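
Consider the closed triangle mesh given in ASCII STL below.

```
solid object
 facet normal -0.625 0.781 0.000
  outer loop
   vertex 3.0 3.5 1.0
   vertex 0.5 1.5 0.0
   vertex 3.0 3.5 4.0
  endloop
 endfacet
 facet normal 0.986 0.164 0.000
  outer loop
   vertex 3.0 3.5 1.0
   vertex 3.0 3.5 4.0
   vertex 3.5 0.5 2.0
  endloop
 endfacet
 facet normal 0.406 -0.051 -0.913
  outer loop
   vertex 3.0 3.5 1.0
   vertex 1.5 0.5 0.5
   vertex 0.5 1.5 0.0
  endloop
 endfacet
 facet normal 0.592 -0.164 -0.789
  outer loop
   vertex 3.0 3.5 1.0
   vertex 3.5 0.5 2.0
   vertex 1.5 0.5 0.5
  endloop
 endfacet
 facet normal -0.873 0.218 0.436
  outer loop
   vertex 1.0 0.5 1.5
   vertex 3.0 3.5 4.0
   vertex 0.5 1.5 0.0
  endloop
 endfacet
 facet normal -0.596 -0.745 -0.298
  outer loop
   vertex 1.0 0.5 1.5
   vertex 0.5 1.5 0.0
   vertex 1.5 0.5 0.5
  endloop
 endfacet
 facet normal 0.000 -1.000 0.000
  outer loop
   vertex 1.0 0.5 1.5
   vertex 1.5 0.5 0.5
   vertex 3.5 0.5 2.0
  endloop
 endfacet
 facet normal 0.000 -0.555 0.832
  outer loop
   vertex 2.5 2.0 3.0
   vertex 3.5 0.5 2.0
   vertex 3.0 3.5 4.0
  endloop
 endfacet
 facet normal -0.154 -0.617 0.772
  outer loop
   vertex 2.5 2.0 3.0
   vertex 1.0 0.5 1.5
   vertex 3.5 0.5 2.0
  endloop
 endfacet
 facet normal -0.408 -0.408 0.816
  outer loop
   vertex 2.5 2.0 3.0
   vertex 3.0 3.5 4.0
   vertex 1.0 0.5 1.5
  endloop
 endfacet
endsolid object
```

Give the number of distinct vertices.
7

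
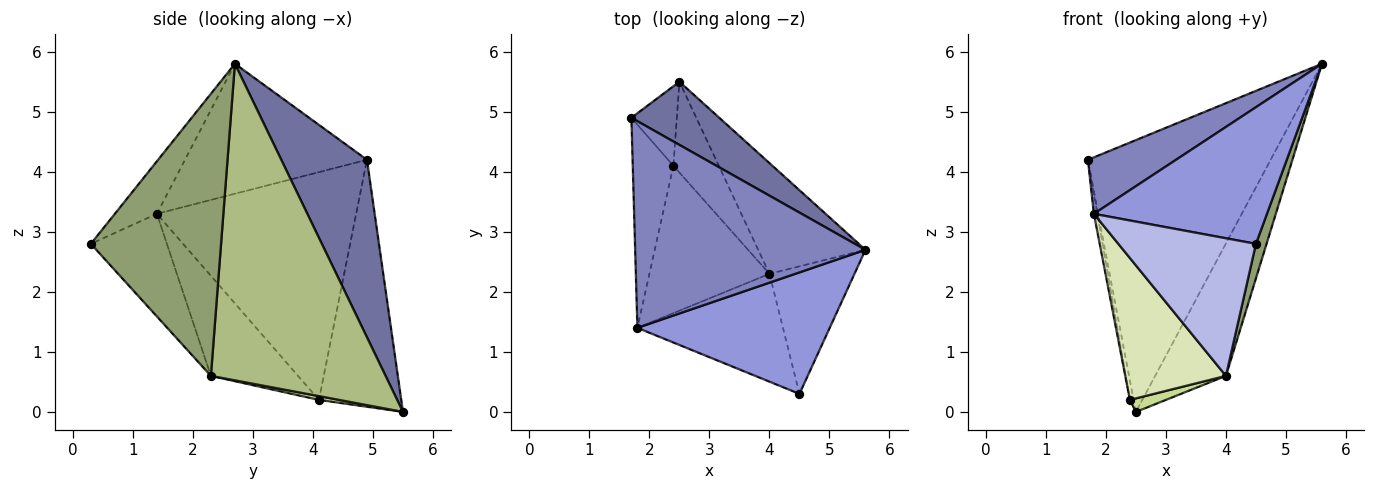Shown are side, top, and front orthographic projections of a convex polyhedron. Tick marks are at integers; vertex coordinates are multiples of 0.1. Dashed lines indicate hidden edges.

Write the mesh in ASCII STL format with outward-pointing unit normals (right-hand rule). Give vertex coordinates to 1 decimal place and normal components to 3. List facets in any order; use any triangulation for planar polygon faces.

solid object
 facet normal 0.415 0.886 0.206
  outer loop
   vertex 2.5 5.5 0.0
   vertex 1.7 4.9 4.2
   vertex 5.6 2.7 5.8
  endloop
 endfacet
 facet normal -0.478 -0.232 0.847
  outer loop
   vertex 1.8 1.4 3.3
   vertex 5.6 2.7 5.8
   vertex 1.7 4.9 4.2
  endloop
 endfacet
 facet normal -0.179 -0.735 0.654
  outer loop
   vertex 1.8 1.4 3.3
   vertex 4.5 0.3 2.8
   vertex 5.6 2.7 5.8
  endloop
 endfacet
 facet normal -0.399 -0.722 -0.566
  outer loop
   vertex 4.0 2.3 0.6
   vertex 4.5 0.3 2.8
   vertex 1.8 1.4 3.3
  endloop
 endfacet
 facet normal 0.955 -0.078 -0.288
  outer loop
   vertex 4.0 2.3 0.6
   vertex 5.6 2.7 5.8
   vertex 4.5 0.3 2.8
  endloop
 endfacet
 facet normal 0.884 0.358 -0.300
  outer loop
   vertex 4.0 2.3 0.6
   vertex 2.5 5.5 0.0
   vertex 5.6 2.7 5.8
  endloop
 endfacet
 facet normal 0.081 -0.147 -0.986
  outer loop
   vertex 2.4 4.1 0.2
   vertex 2.5 5.5 0.0
   vertex 4.0 2.3 0.6
  endloop
 endfacet
 facet normal -0.515 -0.595 -0.618
  outer loop
   vertex 2.4 4.1 0.2
   vertex 4.0 2.3 0.6
   vertex 1.8 1.4 3.3
  endloop
 endfacet
 facet normal -0.983 0.044 -0.181
  outer loop
   vertex 2.4 4.1 0.2
   vertex 1.7 4.9 4.2
   vertex 2.5 5.5 0.0
  endloop
 endfacet
 facet normal -0.984 0.017 -0.176
  outer loop
   vertex 2.4 4.1 0.2
   vertex 1.8 1.4 3.3
   vertex 1.7 4.9 4.2
  endloop
 endfacet
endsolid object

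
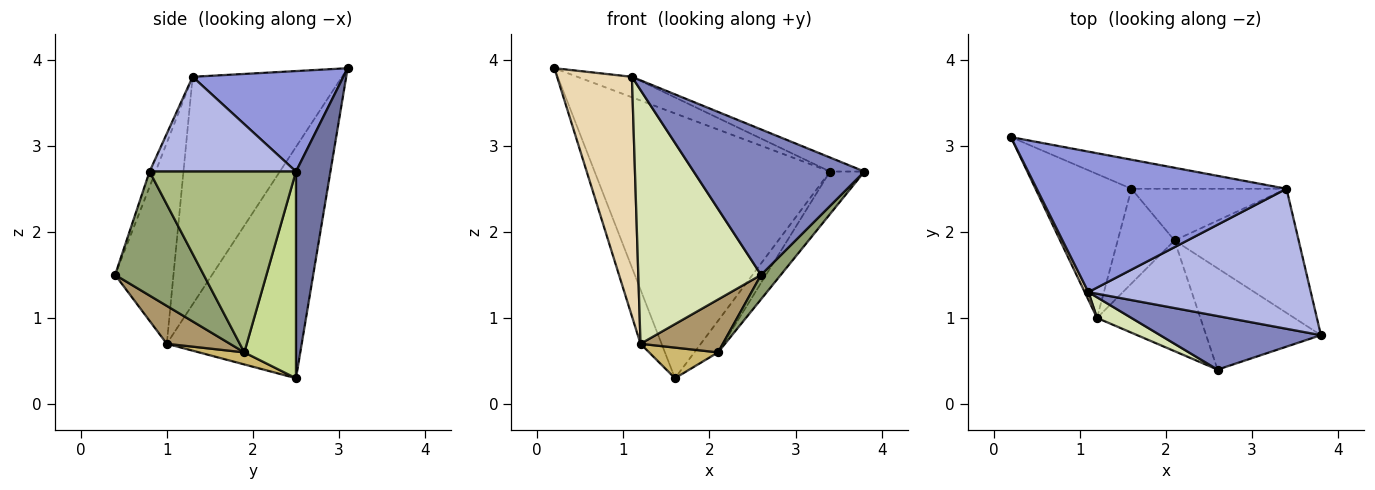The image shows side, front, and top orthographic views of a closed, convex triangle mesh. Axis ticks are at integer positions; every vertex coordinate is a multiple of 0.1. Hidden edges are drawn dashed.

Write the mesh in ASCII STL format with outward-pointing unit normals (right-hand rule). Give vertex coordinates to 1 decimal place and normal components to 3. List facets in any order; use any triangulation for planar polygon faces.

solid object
 facet normal 0.144 0.984 -0.108
  outer loop
   vertex 3.4 2.5 2.7
   vertex 1.6 2.5 0.3
   vertex 0.2 3.1 3.9
  endloop
 endfacet
 facet normal -0.033 -0.938 0.346
  outer loop
   vertex 1.1 1.3 3.8
   vertex 2.6 0.4 1.5
   vertex 3.8 0.8 2.7
  endloop
 endfacet
 facet normal 0.370 0.134 0.919
  outer loop
   vertex 1.1 1.3 3.8
   vertex 3.4 2.5 2.7
   vertex 0.2 3.1 3.9
  endloop
 endfacet
 facet normal 0.390 0.092 0.916
  outer loop
   vertex 1.1 1.3 3.8
   vertex 3.8 0.8 2.7
   vertex 3.4 2.5 2.7
  endloop
 endfacet
 facet normal 0.724 -0.161 -0.671
  outer loop
   vertex 2.1 1.9 0.6
   vertex 3.8 0.8 2.7
   vertex 2.6 0.4 1.5
  endloop
 endfacet
 facet normal 0.809 0.190 -0.555
  outer loop
   vertex 2.1 1.9 0.6
   vertex 3.4 2.5 2.7
   vertex 3.8 0.8 2.7
  endloop
 endfacet
 facet normal 0.751 0.344 -0.563
  outer loop
   vertex 2.1 1.9 0.6
   vertex 1.6 2.5 0.3
   vertex 3.4 2.5 2.7
  endloop
 endfacet
 facet normal -0.428 -0.901 0.073
  outer loop
   vertex 1.2 1.0 0.7
   vertex 2.6 0.4 1.5
   vertex 1.1 1.3 3.8
  endloop
 endfacet
 facet normal 0.314 -0.409 -0.857
  outer loop
   vertex 1.2 1.0 0.7
   vertex 2.1 1.9 0.6
   vertex 2.6 0.4 1.5
  endloop
 endfacet
 facet normal 0.198 -0.301 -0.933
  outer loop
   vertex 1.2 1.0 0.7
   vertex 1.6 2.5 0.3
   vertex 2.1 1.9 0.6
  endloop
 endfacet
 facet normal -0.914 0.143 -0.379
  outer loop
   vertex 1.2 1.0 0.7
   vertex 0.2 3.1 3.9
   vertex 1.6 2.5 0.3
  endloop
 endfacet
 facet normal -0.894 -0.448 0.014
  outer loop
   vertex 1.2 1.0 0.7
   vertex 1.1 1.3 3.8
   vertex 0.2 3.1 3.9
  endloop
 endfacet
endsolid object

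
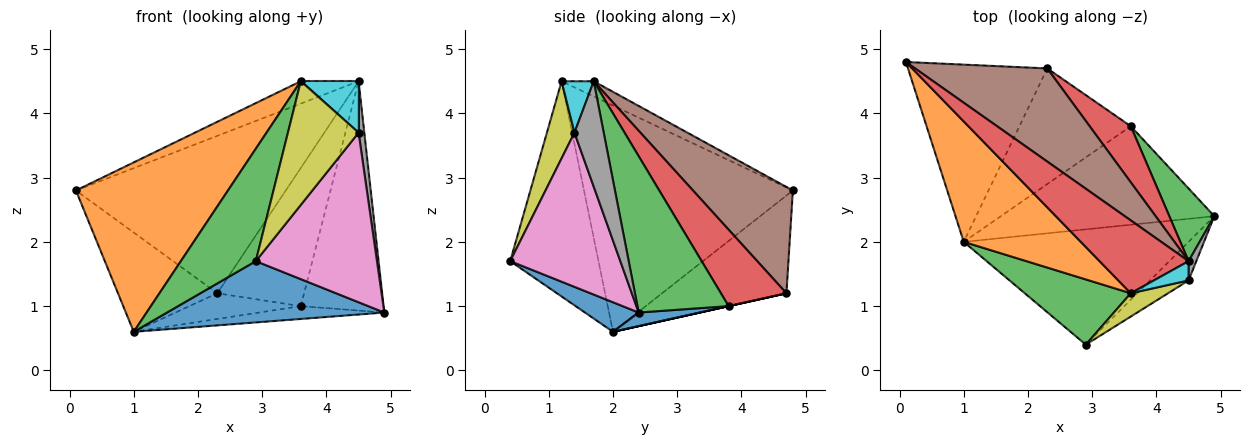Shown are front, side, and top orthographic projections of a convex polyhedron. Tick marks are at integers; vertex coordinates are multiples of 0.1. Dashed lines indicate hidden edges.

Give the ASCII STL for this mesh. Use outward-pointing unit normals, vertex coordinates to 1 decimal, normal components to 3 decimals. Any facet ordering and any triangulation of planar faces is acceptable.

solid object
 facet normal 0.115 -0.466 -0.877
  outer loop
   vertex 1.0 2.0 0.6
   vertex 4.9 2.4 0.9
   vertex 2.9 0.4 1.7
  endloop
 endfacet
 facet normal -0.746 -0.543 0.386
  outer loop
   vertex 1.0 2.0 0.6
   vertex 3.6 1.2 4.5
   vertex 0.1 4.8 2.8
  endloop
 endfacet
 facet normal -0.714 -0.606 0.352
  outer loop
   vertex 1.0 2.0 0.6
   vertex 2.9 0.4 1.7
   vertex 3.6 1.2 4.5
  endloop
 endfacet
 facet normal -0.161 0.289 0.944
  outer loop
   vertex 4.5 1.7 4.5
   vertex 0.1 4.8 2.8
   vertex 3.6 1.2 4.5
  endloop
 endfacet
 facet normal -0.522 0.417 -0.744
  outer loop
   vertex 2.3 4.7 1.2
   vertex 1.0 2.0 0.6
   vertex 0.1 4.8 2.8
  endloop
 endfacet
 facet normal 0.379 0.796 0.471
  outer loop
   vertex 2.3 4.7 1.2
   vertex 0.1 4.8 2.8
   vertex 4.5 1.7 4.5
  endloop
 endfacet
 facet normal 0.663 -0.730 -0.166
  outer loop
   vertex 4.5 1.4 3.7
   vertex 2.9 0.4 1.7
   vertex 4.9 2.4 0.9
  endloop
 endfacet
 facet normal 0.979 -0.191 0.072
  outer loop
   vertex 4.5 1.4 3.7
   vertex 4.9 2.4 0.9
   vertex 4.5 1.7 4.5
  endloop
 endfacet
 facet normal 0.358 -0.918 0.173
  outer loop
   vertex 4.5 1.4 3.7
   vertex 3.6 1.2 4.5
   vertex 2.9 0.4 1.7
  endloop
 endfacet
 facet normal 0.461 -0.831 0.311
  outer loop
   vertex 4.5 1.4 3.7
   vertex 4.5 1.7 4.5
   vertex 3.6 1.2 4.5
  endloop
 endfacet
 facet normal 0.063 0.129 -0.990
  outer loop
   vertex 3.6 3.8 1.0
   vertex 4.9 2.4 0.9
   vertex 1.0 2.0 0.6
  endloop
 endfacet
 facet normal 0.000 0.217 -0.976
  outer loop
   vertex 3.6 3.8 1.0
   vertex 1.0 2.0 0.6
   vertex 2.3 4.7 1.2
  endloop
 endfacet
 facet normal 0.724 0.657 0.208
  outer loop
   vertex 3.6 3.8 1.0
   vertex 4.5 1.7 4.5
   vertex 4.9 2.4 0.9
  endloop
 endfacet
 facet normal 0.573 0.759 0.308
  outer loop
   vertex 3.6 3.8 1.0
   vertex 2.3 4.7 1.2
   vertex 4.5 1.7 4.5
  endloop
 endfacet
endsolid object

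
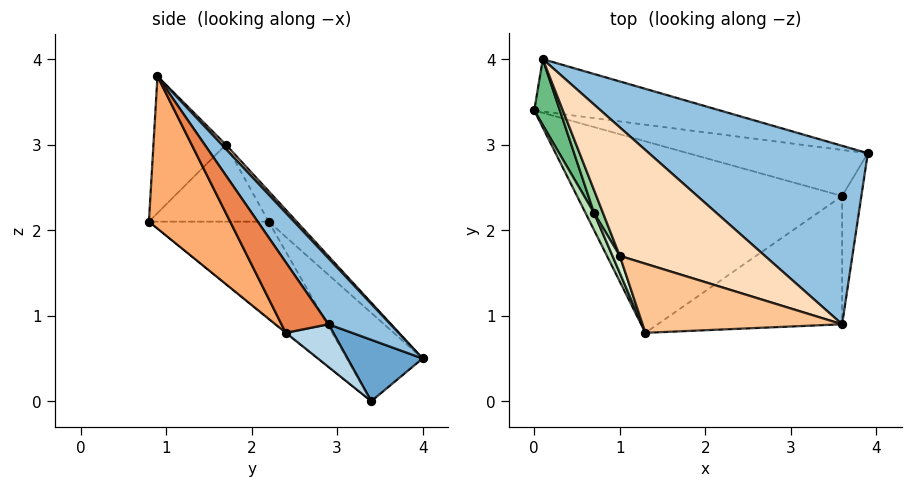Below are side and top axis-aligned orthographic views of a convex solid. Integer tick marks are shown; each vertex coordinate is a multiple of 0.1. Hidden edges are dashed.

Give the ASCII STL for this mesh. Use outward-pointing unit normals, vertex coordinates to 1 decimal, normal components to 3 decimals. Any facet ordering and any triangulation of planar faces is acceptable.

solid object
 facet normal 0.252 0.594 -0.764
  outer loop
   vertex 0.1 4.0 0.5
   vertex 3.9 2.9 0.9
   vertex 0.0 3.4 0.0
  endloop
 endfacet
 facet normal 0.172 0.803 0.571
  outer loop
   vertex 0.1 4.0 0.5
   vertex 3.6 0.9 3.8
   vertex 3.9 2.9 0.9
  endloop
 endfacet
 facet normal 0.231 0.056 -0.971
  outer loop
   vertex 3.6 2.4 0.8
   vertex 0.0 3.4 0.0
   vertex 3.9 2.9 0.9
  endloop
 endfacet
 facet normal -0.002 -0.629 -0.777
  outer loop
   vertex 3.6 2.4 0.8
   vertex 1.3 0.8 2.1
   vertex 0.0 3.4 0.0
  endloop
 endfacet
 facet normal 0.854 -0.466 -0.233
  outer loop
   vertex 3.6 2.4 0.8
   vertex 3.9 2.9 0.9
   vertex 3.6 0.9 3.8
  endloop
 endfacet
 facet normal 0.347 -0.839 -0.420
  outer loop
   vertex 3.6 2.4 0.8
   vertex 3.6 0.9 3.8
   vertex 1.3 0.8 2.1
  endloop
 endfacet
 facet normal -0.397 -0.712 0.579
  outer loop
   vertex 1.0 1.7 3.0
   vertex 1.3 0.8 2.1
   vertex 3.6 0.9 3.8
  endloop
 endfacet
 facet normal 0.020 0.739 0.673
  outer loop
   vertex 1.0 1.7 3.0
   vertex 3.6 0.9 3.8
   vertex 0.1 4.0 0.5
  endloop
 endfacet
 facet normal -0.958 -0.072 0.278
  outer loop
   vertex 0.7 2.2 2.1
   vertex 0.1 4.0 0.5
   vertex 0.0 3.4 0.0
  endloop
 endfacet
 facet normal -0.957 -0.070 0.280
  outer loop
   vertex 0.7 2.2 2.1
   vertex 1.0 1.7 3.0
   vertex 0.1 4.0 0.5
  endloop
 endfacet
 facet normal -0.916 -0.393 0.081
  outer loop
   vertex 0.7 2.2 2.1
   vertex 0.0 3.4 0.0
   vertex 1.3 0.8 2.1
  endloop
 endfacet
 facet normal -0.916 -0.392 0.087
  outer loop
   vertex 0.7 2.2 2.1
   vertex 1.3 0.8 2.1
   vertex 1.0 1.7 3.0
  endloop
 endfacet
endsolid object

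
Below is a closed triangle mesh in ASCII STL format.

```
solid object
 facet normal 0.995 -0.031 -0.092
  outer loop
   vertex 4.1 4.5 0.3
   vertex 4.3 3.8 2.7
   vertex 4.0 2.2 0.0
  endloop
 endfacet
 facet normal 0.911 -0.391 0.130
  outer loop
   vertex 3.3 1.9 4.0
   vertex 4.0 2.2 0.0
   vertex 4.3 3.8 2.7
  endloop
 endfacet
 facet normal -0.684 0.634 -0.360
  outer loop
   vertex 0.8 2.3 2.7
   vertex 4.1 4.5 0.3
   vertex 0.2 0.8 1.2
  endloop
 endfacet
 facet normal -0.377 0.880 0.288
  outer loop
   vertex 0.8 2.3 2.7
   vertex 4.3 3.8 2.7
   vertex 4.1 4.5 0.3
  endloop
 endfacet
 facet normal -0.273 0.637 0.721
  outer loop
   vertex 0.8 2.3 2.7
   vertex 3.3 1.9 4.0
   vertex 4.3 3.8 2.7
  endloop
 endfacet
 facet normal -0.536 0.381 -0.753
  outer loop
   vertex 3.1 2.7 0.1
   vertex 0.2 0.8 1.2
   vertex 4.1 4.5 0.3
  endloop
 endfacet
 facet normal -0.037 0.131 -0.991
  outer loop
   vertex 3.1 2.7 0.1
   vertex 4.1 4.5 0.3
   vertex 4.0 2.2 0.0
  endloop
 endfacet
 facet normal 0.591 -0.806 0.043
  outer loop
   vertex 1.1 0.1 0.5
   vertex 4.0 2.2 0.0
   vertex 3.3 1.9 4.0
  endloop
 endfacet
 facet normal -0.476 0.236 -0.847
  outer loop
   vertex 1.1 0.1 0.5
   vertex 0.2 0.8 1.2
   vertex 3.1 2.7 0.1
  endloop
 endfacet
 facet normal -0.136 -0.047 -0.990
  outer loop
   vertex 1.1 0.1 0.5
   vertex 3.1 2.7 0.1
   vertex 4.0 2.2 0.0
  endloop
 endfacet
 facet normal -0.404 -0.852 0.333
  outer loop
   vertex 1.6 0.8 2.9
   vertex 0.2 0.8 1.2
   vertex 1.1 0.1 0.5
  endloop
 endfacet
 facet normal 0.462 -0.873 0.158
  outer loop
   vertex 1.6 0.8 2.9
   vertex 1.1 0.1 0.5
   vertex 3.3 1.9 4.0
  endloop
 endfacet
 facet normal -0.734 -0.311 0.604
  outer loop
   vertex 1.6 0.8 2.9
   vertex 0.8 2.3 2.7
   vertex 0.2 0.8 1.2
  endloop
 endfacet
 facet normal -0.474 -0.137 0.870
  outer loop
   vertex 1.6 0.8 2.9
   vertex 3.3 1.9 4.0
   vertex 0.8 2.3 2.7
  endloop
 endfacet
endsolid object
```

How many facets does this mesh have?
14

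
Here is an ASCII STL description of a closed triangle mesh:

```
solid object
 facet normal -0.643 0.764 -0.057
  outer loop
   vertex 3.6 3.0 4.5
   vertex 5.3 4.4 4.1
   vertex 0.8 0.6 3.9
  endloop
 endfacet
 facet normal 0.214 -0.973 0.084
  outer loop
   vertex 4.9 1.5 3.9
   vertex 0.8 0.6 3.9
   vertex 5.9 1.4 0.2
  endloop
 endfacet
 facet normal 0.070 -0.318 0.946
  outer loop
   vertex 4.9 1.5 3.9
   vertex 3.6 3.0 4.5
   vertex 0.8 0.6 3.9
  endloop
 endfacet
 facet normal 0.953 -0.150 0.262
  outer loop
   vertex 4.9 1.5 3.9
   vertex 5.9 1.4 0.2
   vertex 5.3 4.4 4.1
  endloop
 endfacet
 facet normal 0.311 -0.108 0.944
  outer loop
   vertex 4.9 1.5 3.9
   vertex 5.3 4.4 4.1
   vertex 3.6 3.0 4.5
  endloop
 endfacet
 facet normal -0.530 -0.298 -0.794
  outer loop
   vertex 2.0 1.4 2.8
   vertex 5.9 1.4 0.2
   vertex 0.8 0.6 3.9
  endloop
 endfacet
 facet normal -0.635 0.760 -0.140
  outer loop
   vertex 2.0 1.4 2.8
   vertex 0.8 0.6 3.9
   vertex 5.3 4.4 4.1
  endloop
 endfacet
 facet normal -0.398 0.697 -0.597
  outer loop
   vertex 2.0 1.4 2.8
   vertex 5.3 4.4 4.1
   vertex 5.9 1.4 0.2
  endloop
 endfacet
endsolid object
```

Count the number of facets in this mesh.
8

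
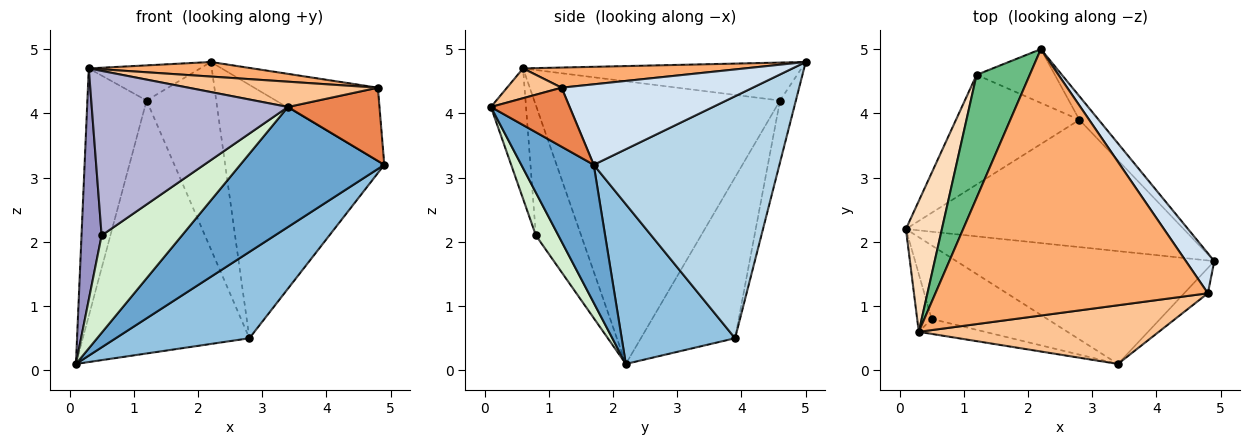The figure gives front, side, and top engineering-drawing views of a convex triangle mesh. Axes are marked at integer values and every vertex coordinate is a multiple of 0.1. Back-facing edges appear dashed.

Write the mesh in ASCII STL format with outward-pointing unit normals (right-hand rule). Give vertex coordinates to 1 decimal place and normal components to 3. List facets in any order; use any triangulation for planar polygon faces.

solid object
 facet normal 0.344 -0.684 -0.643
  outer loop
   vertex 3.4 0.1 4.1
   vertex 0.1 2.2 0.1
   vertex 4.9 1.7 3.2
  endloop
 endfacet
 facet normal 0.430 -0.507 -0.747
  outer loop
   vertex 2.8 3.9 0.5
   vertex 4.9 1.7 3.2
   vertex 0.1 2.2 0.1
  endloop
 endfacet
 facet normal 0.758 0.649 -0.060
  outer loop
   vertex 2.8 3.9 0.5
   vertex 2.2 5.0 4.8
   vertex 4.9 1.7 3.2
  endloop
 endfacet
 facet normal 0.805 0.521 0.284
  outer loop
   vertex 4.8 1.2 4.4
   vertex 4.9 1.7 3.2
   vertex 2.2 5.0 4.8
  endloop
 endfacet
 facet normal 0.631 -0.734 -0.253
  outer loop
   vertex 4.8 1.2 4.4
   vertex 3.4 0.1 4.1
   vertex 4.9 1.7 3.2
  endloop
 endfacet
 facet normal 0.074 -0.054 0.996
  outer loop
   vertex 4.8 1.2 4.4
   vertex 2.2 5.0 4.8
   vertex 0.3 0.6 4.7
  endloop
 endfacet
 facet normal 0.113 -0.393 0.913
  outer loop
   vertex 4.8 1.2 4.4
   vertex 0.3 0.6 4.7
   vertex 3.4 0.1 4.1
  endloop
 endfacet
 facet normal -0.965 0.232 0.123
  outer loop
   vertex 1.2 4.6 4.2
   vertex 0.1 2.2 0.1
   vertex 0.3 0.6 4.7
  endloop
 endfacet
 facet normal -0.566 0.226 0.793
  outer loop
   vertex 1.2 4.6 4.2
   vertex 0.3 0.6 4.7
   vertex 2.2 5.0 4.8
  endloop
 endfacet
 facet normal -0.460 0.814 -0.353
  outer loop
   vertex 1.2 4.6 4.2
   vertex 2.8 3.9 0.5
   vertex 0.1 2.2 0.1
  endloop
 endfacet
 facet normal -0.214 0.939 -0.270
  outer loop
   vertex 1.2 4.6 4.2
   vertex 2.2 5.0 4.8
   vertex 2.8 3.9 0.5
  endloop
 endfacet
 facet normal 0.218 -0.779 -0.589
  outer loop
   vertex 0.5 0.8 2.1
   vertex 0.1 2.2 0.1
   vertex 3.4 0.1 4.1
  endloop
 endfacet
 facet normal -0.909 -0.404 -0.101
  outer loop
   vertex 0.5 0.8 2.1
   vertex 0.3 0.6 4.7
   vertex 0.1 2.2 0.1
  endloop
 endfacet
 facet normal -0.175 -0.980 -0.089
  outer loop
   vertex 0.5 0.8 2.1
   vertex 3.4 0.1 4.1
   vertex 0.3 0.6 4.7
  endloop
 endfacet
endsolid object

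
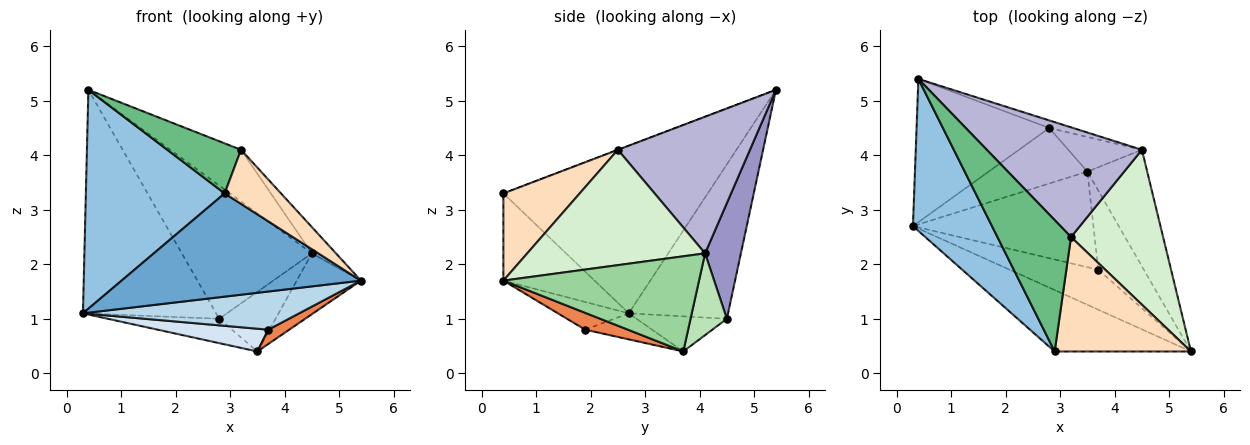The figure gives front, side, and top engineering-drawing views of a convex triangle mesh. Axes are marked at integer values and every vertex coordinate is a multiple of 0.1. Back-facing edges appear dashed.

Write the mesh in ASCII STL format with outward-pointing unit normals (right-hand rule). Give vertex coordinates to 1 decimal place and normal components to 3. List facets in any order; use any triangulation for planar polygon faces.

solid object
 facet normal -0.311 -0.817 -0.486
  outer loop
   vertex 2.9 0.4 3.3
   vertex 0.3 2.7 1.1
   vertex 5.4 0.4 1.7
  endloop
 endfacet
 facet normal -0.771 -0.523 0.364
  outer loop
   vertex 2.9 0.4 3.3
   vertex 0.4 5.4 5.2
   vertex 0.3 2.7 1.1
  endloop
 endfacet
 facet normal -0.221 -0.673 -0.706
  outer loop
   vertex 3.7 1.9 0.8
   vertex 5.4 0.4 1.7
   vertex 0.3 2.7 1.1
  endloop
 endfacet
 facet normal -0.139 -0.230 -0.963
  outer loop
   vertex 3.7 1.9 0.8
   vertex 0.3 2.7 1.1
   vertex 3.5 3.7 0.4
  endloop
 endfacet
 facet normal 0.342 -0.168 -0.925
  outer loop
   vertex 3.7 1.9 0.8
   vertex 3.5 3.7 0.4
   vertex 5.4 0.4 1.7
  endloop
 endfacet
 facet normal -0.532 0.713 -0.457
  outer loop
   vertex 2.8 4.5 1.0
   vertex 0.3 2.7 1.1
   vertex 0.4 5.4 5.2
  endloop
 endfacet
 facet normal -0.310 0.382 -0.871
  outer loop
   vertex 2.8 4.5 1.0
   vertex 3.5 3.7 0.4
   vertex 0.3 2.7 1.1
  endloop
 endfacet
 facet normal 0.501 -0.370 0.783
  outer loop
   vertex 3.2 2.5 4.1
   vertex 2.9 0.4 3.3
   vertex 5.4 0.4 1.7
  endloop
 endfacet
 facet normal -0.001 -0.356 0.935
  outer loop
   vertex 3.2 2.5 4.1
   vertex 0.4 5.4 5.2
   vertex 2.9 0.4 3.3
  endloop
 endfacet
 facet normal 0.816 0.268 -0.513
  outer loop
   vertex 4.5 4.1 2.2
   vertex 5.4 0.4 1.7
   vertex 3.5 3.7 0.4
  endloop
 endfacet
 facet normal 0.487 0.755 -0.439
  outer loop
   vertex 4.5 4.1 2.2
   vertex 3.5 3.7 0.4
   vertex 2.8 4.5 1.0
  endloop
 endfacet
 facet normal 0.777 0.105 0.620
  outer loop
   vertex 4.5 4.1 2.2
   vertex 3.2 2.5 4.1
   vertex 5.4 0.4 1.7
  endloop
 endfacet
 facet normal 0.265 0.963 -0.055
  outer loop
   vertex 4.5 4.1 2.2
   vertex 2.8 4.5 1.0
   vertex 0.4 5.4 5.2
  endloop
 endfacet
 facet normal 0.623 0.334 0.707
  outer loop
   vertex 4.5 4.1 2.2
   vertex 0.4 5.4 5.2
   vertex 3.2 2.5 4.1
  endloop
 endfacet
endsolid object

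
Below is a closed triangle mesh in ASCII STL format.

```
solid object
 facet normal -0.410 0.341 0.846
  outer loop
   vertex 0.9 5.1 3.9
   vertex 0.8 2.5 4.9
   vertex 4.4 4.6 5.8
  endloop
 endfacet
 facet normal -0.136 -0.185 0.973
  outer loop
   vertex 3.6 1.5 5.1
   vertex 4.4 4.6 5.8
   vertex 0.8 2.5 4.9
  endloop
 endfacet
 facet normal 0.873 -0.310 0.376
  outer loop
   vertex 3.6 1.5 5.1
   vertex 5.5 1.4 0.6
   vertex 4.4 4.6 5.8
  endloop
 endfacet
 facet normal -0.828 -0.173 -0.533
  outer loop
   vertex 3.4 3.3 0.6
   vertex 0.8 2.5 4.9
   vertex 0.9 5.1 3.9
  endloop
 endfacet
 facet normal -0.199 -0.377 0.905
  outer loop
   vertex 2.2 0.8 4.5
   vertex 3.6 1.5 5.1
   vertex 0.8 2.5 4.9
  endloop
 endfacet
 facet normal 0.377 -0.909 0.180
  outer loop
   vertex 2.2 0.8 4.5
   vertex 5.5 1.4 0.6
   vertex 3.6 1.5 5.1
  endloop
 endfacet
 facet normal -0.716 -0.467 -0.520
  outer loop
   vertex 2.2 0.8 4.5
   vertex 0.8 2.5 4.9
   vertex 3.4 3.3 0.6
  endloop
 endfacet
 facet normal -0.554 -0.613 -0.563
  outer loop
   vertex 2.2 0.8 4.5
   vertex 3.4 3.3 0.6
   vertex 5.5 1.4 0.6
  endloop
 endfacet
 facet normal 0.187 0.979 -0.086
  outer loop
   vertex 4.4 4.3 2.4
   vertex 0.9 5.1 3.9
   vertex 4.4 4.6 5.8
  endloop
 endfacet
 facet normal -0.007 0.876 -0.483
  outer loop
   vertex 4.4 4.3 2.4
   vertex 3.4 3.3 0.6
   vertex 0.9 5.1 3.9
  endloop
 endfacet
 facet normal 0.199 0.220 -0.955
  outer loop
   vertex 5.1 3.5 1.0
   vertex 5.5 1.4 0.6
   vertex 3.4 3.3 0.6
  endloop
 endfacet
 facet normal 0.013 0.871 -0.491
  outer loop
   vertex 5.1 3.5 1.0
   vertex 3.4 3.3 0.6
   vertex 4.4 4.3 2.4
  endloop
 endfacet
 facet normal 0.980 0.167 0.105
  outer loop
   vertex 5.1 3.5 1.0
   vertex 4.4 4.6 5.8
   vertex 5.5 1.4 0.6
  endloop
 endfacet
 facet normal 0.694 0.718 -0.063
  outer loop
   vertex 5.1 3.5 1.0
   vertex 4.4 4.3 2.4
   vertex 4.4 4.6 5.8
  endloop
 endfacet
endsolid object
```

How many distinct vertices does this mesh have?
9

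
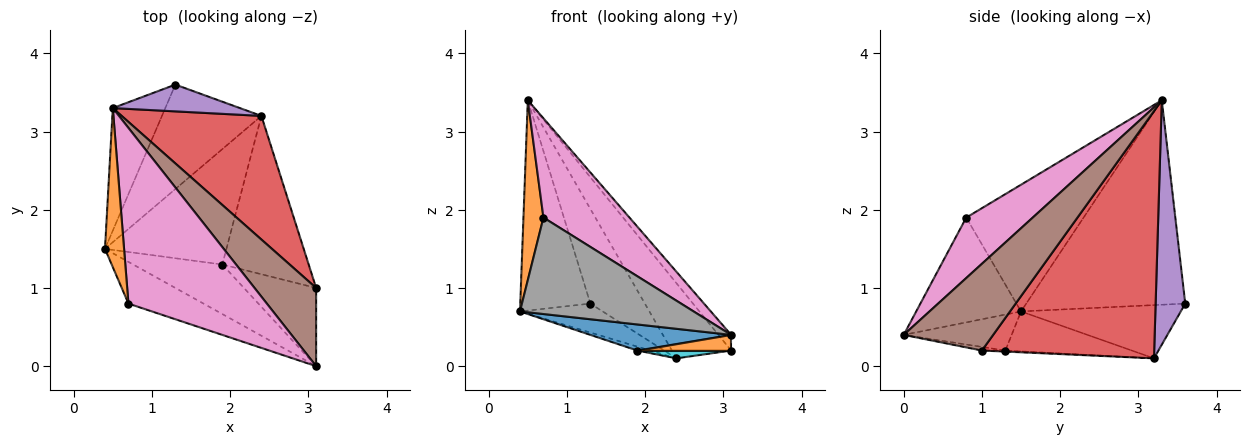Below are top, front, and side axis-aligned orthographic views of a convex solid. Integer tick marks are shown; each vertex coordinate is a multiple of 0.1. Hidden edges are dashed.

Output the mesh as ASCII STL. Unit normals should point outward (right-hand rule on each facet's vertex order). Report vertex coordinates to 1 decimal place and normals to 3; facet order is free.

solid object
 facet normal -0.891 0.393 -0.229
  outer loop
   vertex 0.5 3.3 3.4
   vertex 1.3 3.6 0.8
   vertex 0.4 1.5 0.7
  endloop
 endfacet
 facet normal -0.975 -0.166 0.147
  outer loop
   vertex 0.7 0.8 1.9
   vertex 0.5 3.3 3.4
   vertex 0.4 1.5 0.7
  endloop
 endfacet
 facet normal -0.459 0.237 -0.856
  outer loop
   vertex 2.4 3.2 0.1
   vertex 0.4 1.5 0.7
   vertex 1.3 3.6 0.8
  endloop
 endfacet
 facet normal 0.834 0.287 0.471
  outer loop
   vertex 2.4 3.2 0.1
   vertex 0.5 3.3 3.4
   vertex 3.1 1.0 0.2
  endloop
 endfacet
 facet normal 0.463 0.853 0.241
  outer loop
   vertex 2.4 3.2 0.1
   vertex 1.3 3.6 0.8
   vertex 0.5 3.3 3.4
  endloop
 endfacet
 facet normal 0.810 0.115 0.575
  outer loop
   vertex 3.1 0.0 0.4
   vertex 3.1 1.0 0.2
   vertex 0.5 3.3 3.4
  endloop
 endfacet
 facet normal 0.355 -0.460 0.814
  outer loop
   vertex 3.1 0.0 0.4
   vertex 0.5 3.3 3.4
   vertex 0.7 0.8 1.9
  endloop
 endfacet
 facet normal -0.485 -0.803 -0.347
  outer loop
   vertex 3.1 0.0 0.4
   vertex 0.7 0.8 1.9
   vertex 0.4 1.5 0.7
  endloop
 endfacet
 facet normal -0.312 0.032 -0.949
  outer loop
   vertex 1.9 1.3 0.2
   vertex 0.4 1.5 0.7
   vertex 2.4 3.2 0.1
  endloop
 endfacet
 facet normal -0.012 -0.049 -0.999
  outer loop
   vertex 1.9 1.3 0.2
   vertex 2.4 3.2 0.1
   vertex 3.1 1.0 0.2
  endloop
 endfacet
 facet normal -0.336 -0.439 -0.833
  outer loop
   vertex 1.9 1.3 0.2
   vertex 3.1 0.0 0.4
   vertex 0.4 1.5 0.7
  endloop
 endfacet
 facet normal -0.049 -0.196 -0.979
  outer loop
   vertex 1.9 1.3 0.2
   vertex 3.1 1.0 0.2
   vertex 3.1 0.0 0.4
  endloop
 endfacet
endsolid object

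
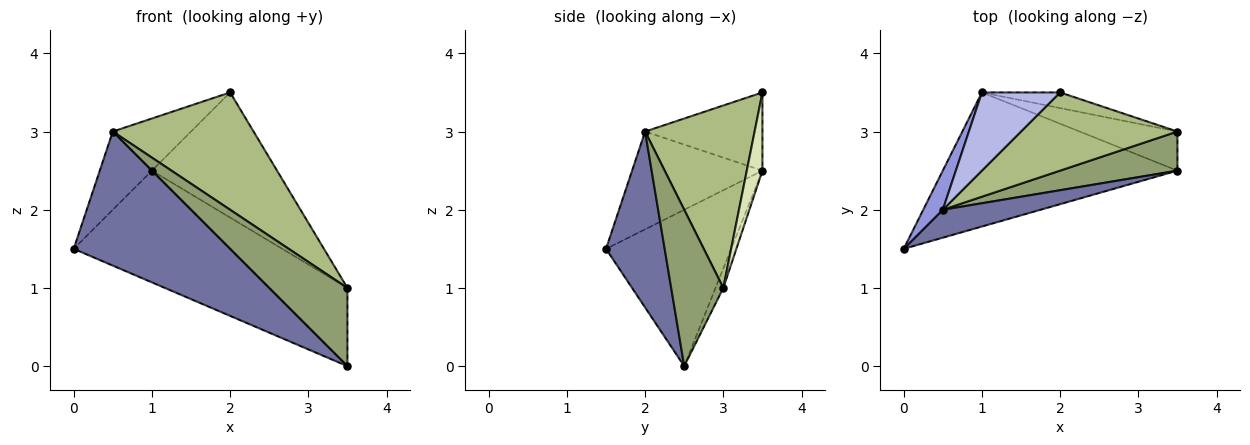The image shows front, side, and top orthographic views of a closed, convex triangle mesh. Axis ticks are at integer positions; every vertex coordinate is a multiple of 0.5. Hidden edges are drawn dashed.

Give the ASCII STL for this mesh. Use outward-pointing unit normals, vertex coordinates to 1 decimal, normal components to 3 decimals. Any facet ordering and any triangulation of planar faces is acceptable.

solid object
 facet normal 0.345 -0.919 0.191
  outer loop
   vertex 0.5 2.0 3.0
   vertex 0.0 1.5 1.5
   vertex 3.5 2.5 0.0
  endloop
 endfacet
 facet normal -0.456 0.570 -0.684
  outer loop
   vertex 1.0 3.5 2.5
   vertex 3.5 2.5 0.0
   vertex 0.0 1.5 1.5
  endloop
 endfacet
 facet normal -0.913 0.365 0.183
  outer loop
   vertex 1.0 3.5 2.5
   vertex 0.0 1.5 1.5
   vertex 0.5 2.0 3.0
  endloop
 endfacet
 facet normal -0.640 0.426 0.640
  outer loop
   vertex 1.0 3.5 2.5
   vertex 0.5 2.0 3.0
   vertex 2.0 3.5 3.5
  endloop
 endfacet
 facet normal 0.512 -0.768 0.384
  outer loop
   vertex 3.5 3.0 1.0
   vertex 0.5 2.0 3.0
   vertex 3.5 2.5 0.0
  endloop
 endfacet
 facet normal 0.543 -0.699 0.466
  outer loop
   vertex 3.5 3.0 1.0
   vertex 2.0 3.5 3.5
   vertex 0.5 2.0 3.0
  endloop
 endfacet
 facet normal -0.089 0.891 -0.445
  outer loop
   vertex 3.5 3.0 1.0
   vertex 3.5 2.5 0.0
   vertex 1.0 3.5 2.5
  endloop
 endfacet
 facet normal 0.123 0.985 -0.123
  outer loop
   vertex 3.5 3.0 1.0
   vertex 1.0 3.5 2.5
   vertex 2.0 3.5 3.5
  endloop
 endfacet
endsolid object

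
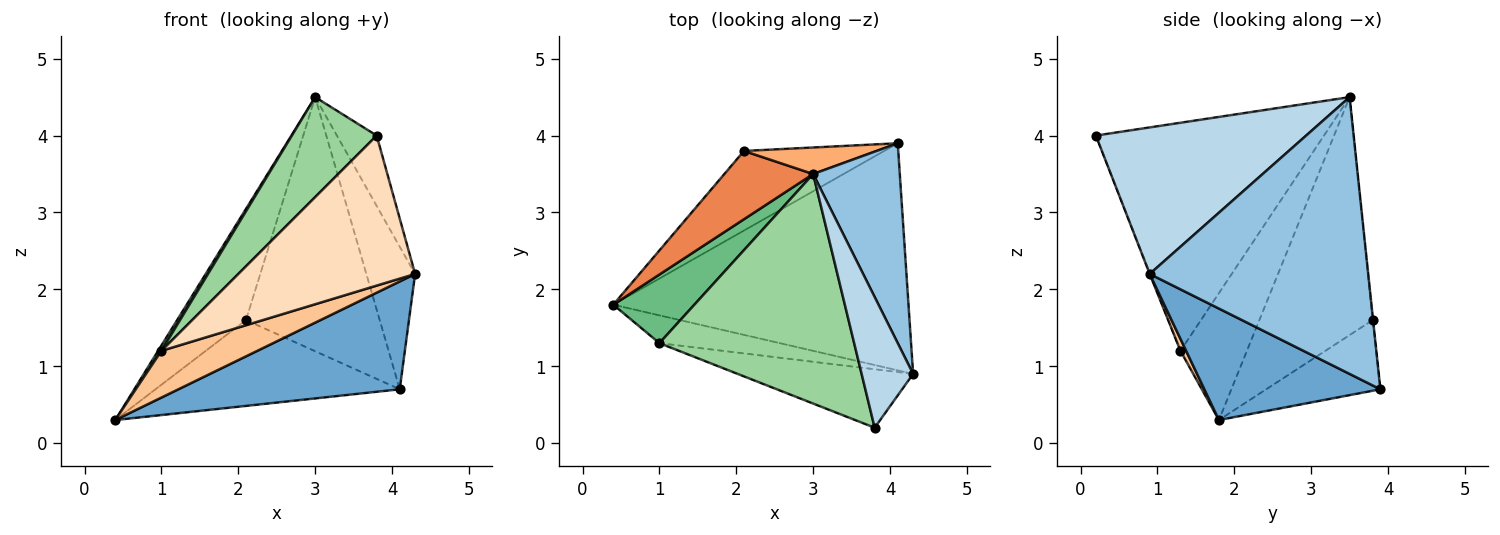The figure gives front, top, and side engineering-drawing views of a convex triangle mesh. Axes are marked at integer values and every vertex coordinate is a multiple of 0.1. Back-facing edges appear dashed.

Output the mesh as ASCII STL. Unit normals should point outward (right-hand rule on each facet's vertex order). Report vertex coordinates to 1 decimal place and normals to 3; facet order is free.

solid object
 facet normal 0.323 -0.406 -0.855
  outer loop
   vertex 4.1 3.9 0.7
   vertex 4.3 0.9 2.2
   vertex 0.4 1.8 0.3
  endloop
 endfacet
 facet normal 0.933 0.208 0.292
  outer loop
   vertex 3.0 3.5 4.5
   vertex 4.3 0.9 2.2
   vertex 4.1 3.9 0.7
  endloop
 endfacet
 facet normal 0.929 0.176 0.326
  outer loop
   vertex 3.8 0.2 4.0
   vertex 4.3 0.9 2.2
   vertex 3.0 3.5 4.5
  endloop
 endfacet
 facet normal -0.324 0.694 -0.643
  outer loop
   vertex 2.1 3.8 1.6
   vertex 4.1 3.9 0.7
   vertex 0.4 1.8 0.3
  endloop
 endfacet
 facet normal -0.814 0.495 0.304
  outer loop
   vertex 2.1 3.8 1.6
   vertex 0.4 1.8 0.3
   vertex 3.0 3.5 4.5
  endloop
 endfacet
 facet normal -0.003 0.995 0.104
  outer loop
   vertex 2.1 3.8 1.6
   vertex 3.0 3.5 4.5
   vertex 4.1 3.9 0.7
  endloop
 endfacet
 facet normal 0.051 -0.858 -0.511
  outer loop
   vertex 1.0 1.3 1.2
   vertex 0.4 1.8 0.3
   vertex 4.3 0.9 2.2
  endloop
 endfacet
 facet normal -0.003 -0.932 -0.363
  outer loop
   vertex 1.0 1.3 1.2
   vertex 4.3 0.9 2.2
   vertex 3.8 0.2 4.0
  endloop
 endfacet
 facet normal -0.842 -0.042 0.538
  outer loop
   vertex 1.0 1.3 1.2
   vertex 3.0 3.5 4.5
   vertex 0.4 1.8 0.3
  endloop
 endfacet
 facet normal -0.732 -0.272 0.625
  outer loop
   vertex 1.0 1.3 1.2
   vertex 3.8 0.2 4.0
   vertex 3.0 3.5 4.5
  endloop
 endfacet
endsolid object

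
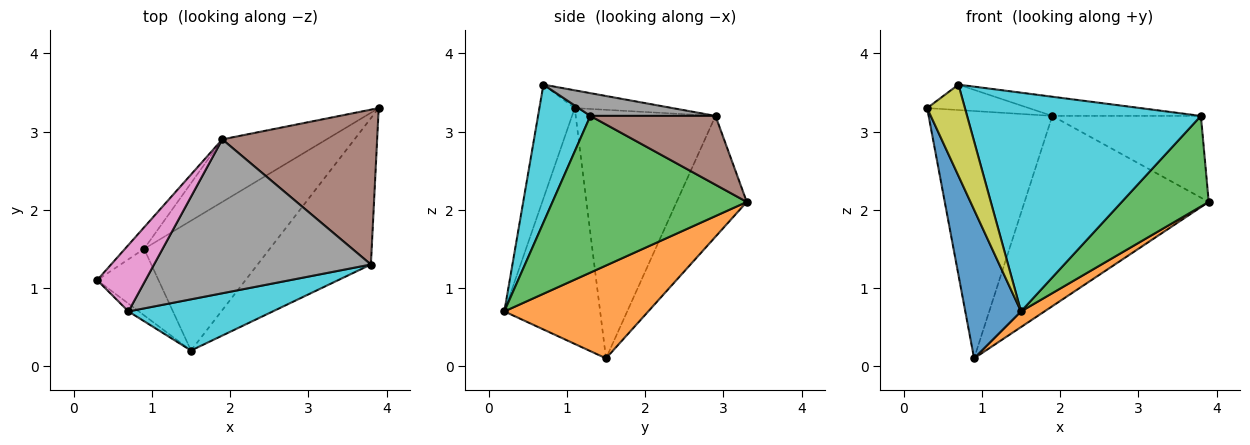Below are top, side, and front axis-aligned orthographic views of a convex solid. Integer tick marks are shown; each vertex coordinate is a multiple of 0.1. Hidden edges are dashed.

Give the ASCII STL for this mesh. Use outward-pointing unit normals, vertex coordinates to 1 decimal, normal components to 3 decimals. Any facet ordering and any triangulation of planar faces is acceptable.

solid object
 facet normal -0.843 -0.491 -0.219
  outer loop
   vertex 0.9 1.5 0.1
   vertex 1.5 0.2 0.7
   vertex 0.3 1.1 3.3
  endloop
 endfacet
 facet normal 0.592 -0.096 -0.800
  outer loop
   vertex 0.9 1.5 0.1
   vertex 3.9 3.3 2.1
   vertex 1.5 0.2 0.7
  endloop
 endfacet
 facet normal 0.762 -0.341 -0.551
  outer loop
   vertex 3.8 1.3 3.2
   vertex 1.5 0.2 0.7
   vertex 3.9 3.3 2.1
  endloop
 endfacet
 facet normal -0.748 0.661 -0.058
  outer loop
   vertex 1.9 2.9 3.2
   vertex 0.9 1.5 0.1
   vertex 0.3 1.1 3.3
  endloop
 endfacet
 facet normal -0.340 0.893 -0.294
  outer loop
   vertex 1.9 2.9 3.2
   vertex 3.9 3.3 2.1
   vertex 0.9 1.5 0.1
  endloop
 endfacet
 facet normal 0.366 0.434 0.823
  outer loop
   vertex 1.9 2.9 3.2
   vertex 3.8 1.3 3.2
   vertex 3.9 3.3 2.1
  endloop
 endfacet
 facet normal -0.325 0.338 0.883
  outer loop
   vertex 0.7 0.7 3.6
   vertex 1.9 2.9 3.2
   vertex 0.3 1.1 3.3
  endloop
 endfacet
 facet normal 0.104 0.123 0.987
  outer loop
   vertex 0.7 0.7 3.6
   vertex 3.8 1.3 3.2
   vertex 1.9 2.9 3.2
  endloop
 endfacet
 facet normal -0.682 -0.729 -0.062
  outer loop
   vertex 0.7 0.7 3.6
   vertex 0.3 1.1 3.3
   vertex 1.5 0.2 0.7
  endloop
 endfacet
 facet normal 0.213 -0.951 0.223
  outer loop
   vertex 0.7 0.7 3.6
   vertex 1.5 0.2 0.7
   vertex 3.8 1.3 3.2
  endloop
 endfacet
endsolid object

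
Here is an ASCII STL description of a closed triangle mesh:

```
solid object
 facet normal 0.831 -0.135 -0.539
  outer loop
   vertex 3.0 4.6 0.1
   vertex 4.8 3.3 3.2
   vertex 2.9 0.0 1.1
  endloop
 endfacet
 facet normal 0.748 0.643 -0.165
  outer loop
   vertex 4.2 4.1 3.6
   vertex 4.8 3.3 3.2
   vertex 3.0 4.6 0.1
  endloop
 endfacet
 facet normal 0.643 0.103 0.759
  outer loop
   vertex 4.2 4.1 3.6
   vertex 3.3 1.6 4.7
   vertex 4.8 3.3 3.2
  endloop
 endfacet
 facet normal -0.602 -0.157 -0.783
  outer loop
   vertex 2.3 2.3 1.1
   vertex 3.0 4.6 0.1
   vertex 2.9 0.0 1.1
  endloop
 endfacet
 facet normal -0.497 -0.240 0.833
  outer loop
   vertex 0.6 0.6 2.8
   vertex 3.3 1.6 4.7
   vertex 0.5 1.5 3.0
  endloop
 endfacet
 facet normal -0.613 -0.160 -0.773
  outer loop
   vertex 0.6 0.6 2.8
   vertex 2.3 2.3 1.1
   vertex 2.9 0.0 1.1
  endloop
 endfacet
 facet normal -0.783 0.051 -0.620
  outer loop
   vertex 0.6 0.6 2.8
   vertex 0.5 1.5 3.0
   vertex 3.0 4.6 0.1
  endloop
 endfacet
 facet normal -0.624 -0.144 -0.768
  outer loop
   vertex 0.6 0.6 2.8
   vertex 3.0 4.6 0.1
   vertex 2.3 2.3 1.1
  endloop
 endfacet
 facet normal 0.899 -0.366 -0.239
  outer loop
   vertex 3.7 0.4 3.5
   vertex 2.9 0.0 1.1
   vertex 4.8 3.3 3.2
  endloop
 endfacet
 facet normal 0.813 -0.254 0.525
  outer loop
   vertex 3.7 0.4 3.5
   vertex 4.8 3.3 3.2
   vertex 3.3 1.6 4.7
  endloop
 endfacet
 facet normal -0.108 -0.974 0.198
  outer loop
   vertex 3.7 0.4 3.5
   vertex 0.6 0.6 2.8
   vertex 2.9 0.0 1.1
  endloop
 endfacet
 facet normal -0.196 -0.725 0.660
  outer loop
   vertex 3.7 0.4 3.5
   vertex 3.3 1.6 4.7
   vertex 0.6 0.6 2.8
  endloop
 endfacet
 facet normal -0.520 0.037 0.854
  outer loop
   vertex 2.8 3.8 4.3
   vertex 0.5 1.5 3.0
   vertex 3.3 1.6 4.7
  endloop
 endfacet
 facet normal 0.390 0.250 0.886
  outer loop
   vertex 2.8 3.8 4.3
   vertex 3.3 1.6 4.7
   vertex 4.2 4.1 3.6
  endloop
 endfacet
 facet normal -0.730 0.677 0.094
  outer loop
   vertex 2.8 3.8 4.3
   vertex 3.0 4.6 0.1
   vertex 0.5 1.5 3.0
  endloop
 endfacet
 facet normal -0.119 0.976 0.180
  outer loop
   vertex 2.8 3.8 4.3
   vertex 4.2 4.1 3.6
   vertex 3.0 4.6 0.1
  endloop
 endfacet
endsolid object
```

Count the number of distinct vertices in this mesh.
10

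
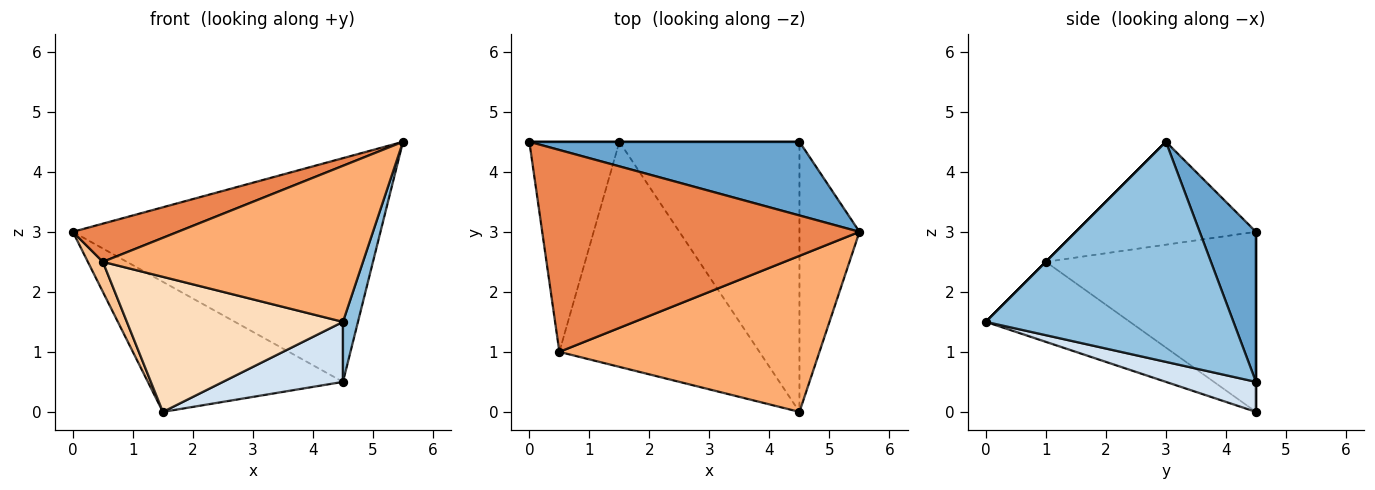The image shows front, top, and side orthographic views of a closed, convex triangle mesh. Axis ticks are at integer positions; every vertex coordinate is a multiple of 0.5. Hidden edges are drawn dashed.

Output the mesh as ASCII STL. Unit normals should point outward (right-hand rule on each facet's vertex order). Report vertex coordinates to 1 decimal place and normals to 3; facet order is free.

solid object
 facet normal 0.171 0.936 0.308
  outer loop
   vertex 4.5 4.5 0.5
   vertex 0.0 4.5 3.0
   vertex 5.5 3.0 4.5
  endloop
 endfacet
 facet normal 0.963 -0.058 -0.263
  outer loop
   vertex 4.5 4.5 0.5
   vertex 5.5 3.0 4.5
   vertex 4.5 0.0 1.5
  endloop
 endfacet
 facet normal 0.000 1.000 0.000
  outer loop
   vertex 1.5 4.5 0.0
   vertex 0.0 4.5 3.0
   vertex 4.5 4.5 0.5
  endloop
 endfacet
 facet normal 0.161 -0.214 -0.964
  outer loop
   vertex 1.5 4.5 0.0
   vertex 4.5 4.5 0.5
   vertex 4.5 0.0 1.5
  endloop
 endfacet
 facet normal -0.304 -0.177 0.936
  outer loop
   vertex 0.5 1.0 2.5
   vertex 5.5 3.0 4.5
   vertex 0.0 4.5 3.0
  endloop
 endfacet
 facet normal 0.000 -0.707 0.707
  outer loop
   vertex 0.5 1.0 2.5
   vertex 4.5 0.0 1.5
   vertex 5.5 3.0 4.5
  endloop
 endfacet
 facet normal -0.893 -0.064 -0.446
  outer loop
   vertex 0.5 1.0 2.5
   vertex 0.0 4.5 3.0
   vertex 1.5 4.5 0.0
  endloop
 endfacet
 facet normal -0.324 -0.487 -0.811
  outer loop
   vertex 0.5 1.0 2.5
   vertex 1.5 4.5 0.0
   vertex 4.5 0.0 1.5
  endloop
 endfacet
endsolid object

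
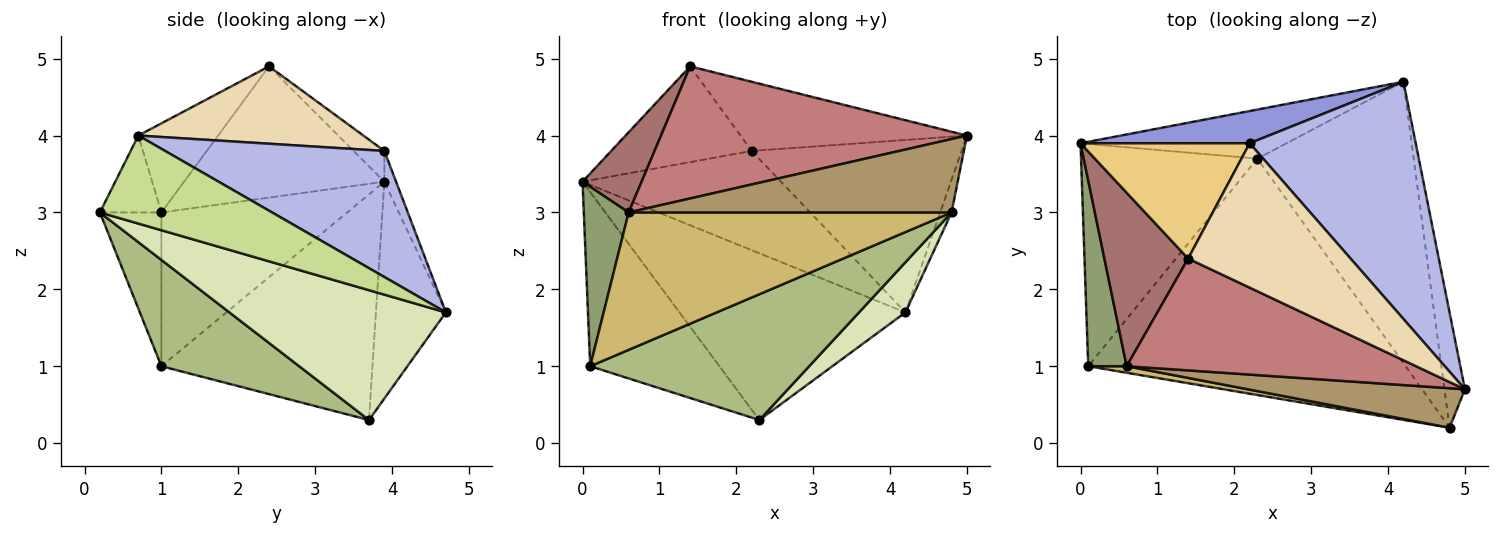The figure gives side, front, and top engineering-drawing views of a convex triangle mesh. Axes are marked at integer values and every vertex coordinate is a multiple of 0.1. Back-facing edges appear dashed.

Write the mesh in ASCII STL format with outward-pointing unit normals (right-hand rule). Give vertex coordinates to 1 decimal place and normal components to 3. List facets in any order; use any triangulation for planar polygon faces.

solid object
 facet normal -0.285 0.920 -0.271
  outer loop
   vertex 2.3 3.7 0.3
   vertex 0.0 3.9 3.4
   vertex 4.2 4.7 1.7
  endloop
 endfacet
 facet normal -0.710 0.434 -0.555
  outer loop
   vertex 0.1 1.0 1.0
   vertex 0.0 3.9 3.4
   vertex 2.3 3.7 0.3
  endloop
 endfacet
 facet normal -0.056 0.950 0.308
  outer loop
   vertex 2.2 3.9 3.8
   vertex 4.2 4.7 1.7
   vertex 0.0 3.9 3.4
  endloop
 endfacet
 facet normal 0.523 0.501 0.689
  outer loop
   vertex 2.2 3.9 3.8
   vertex 5.0 0.7 4.0
   vertex 4.2 4.7 1.7
  endloop
 endfacet
 facet normal -0.945 -0.228 0.236
  outer loop
   vertex 0.6 1.0 3.0
   vertex 0.0 3.9 3.4
   vertex 0.1 1.0 1.0
  endloop
 endfacet
 facet normal 0.284 -0.451 -0.847
  outer loop
   vertex 4.8 0.2 3.0
   vertex 0.1 1.0 1.0
   vertex 2.3 3.7 0.3
  endloop
 endfacet
 facet normal 0.972 0.064 -0.226
  outer loop
   vertex 4.8 0.2 3.0
   vertex 4.2 4.7 1.7
   vertex 5.0 0.7 4.0
  endloop
 endfacet
 facet normal 0.633 -0.136 -0.762
  outer loop
   vertex 4.8 0.2 3.0
   vertex 2.3 3.7 0.3
   vertex 4.2 4.7 1.7
  endloop
 endfacet
 facet normal -0.165 -0.868 0.467
  outer loop
   vertex 4.8 0.2 3.0
   vertex 5.0 0.7 4.0
   vertex 0.6 1.0 3.0
  endloop
 endfacet
 facet normal -0.187 -0.981 0.047
  outer loop
   vertex 4.8 0.2 3.0
   vertex 0.6 1.0 3.0
   vertex 0.1 1.0 1.0
  endloop
 endfacet
 facet normal -0.139 0.633 0.762
  outer loop
   vertex 1.4 2.4 4.9
   vertex 2.2 3.9 3.8
   vertex 0.0 3.9 3.4
  endloop
 endfacet
 facet normal 0.395 0.397 0.829
  outer loop
   vertex 1.4 2.4 4.9
   vertex 5.0 0.7 4.0
   vertex 2.2 3.9 3.8
  endloop
 endfacet
 facet normal -0.818 -0.241 0.522
  outer loop
   vertex 1.4 2.4 4.9
   vertex 0.0 3.9 3.4
   vertex 0.6 1.0 3.0
  endloop
 endfacet
 facet normal -0.195 -0.749 0.634
  outer loop
   vertex 1.4 2.4 4.9
   vertex 0.6 1.0 3.0
   vertex 5.0 0.7 4.0
  endloop
 endfacet
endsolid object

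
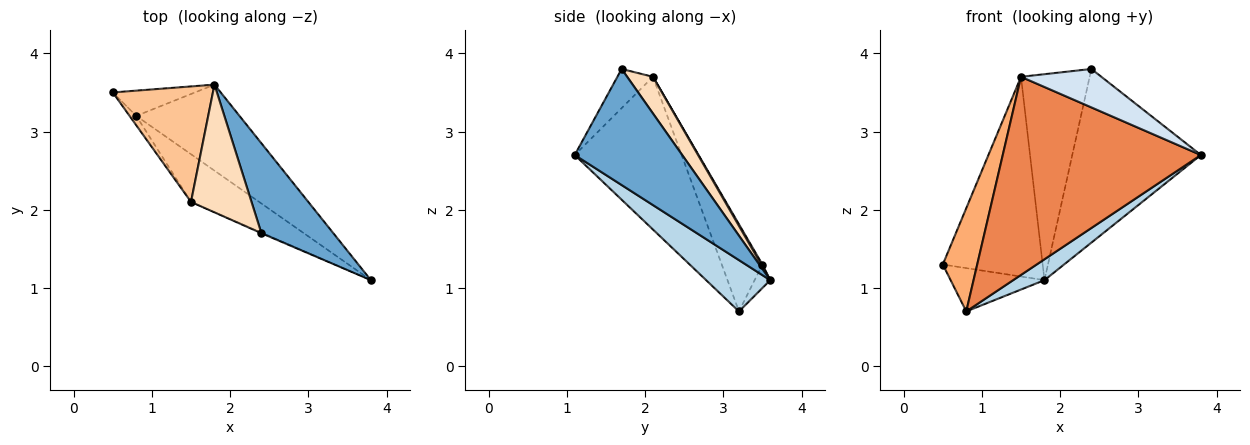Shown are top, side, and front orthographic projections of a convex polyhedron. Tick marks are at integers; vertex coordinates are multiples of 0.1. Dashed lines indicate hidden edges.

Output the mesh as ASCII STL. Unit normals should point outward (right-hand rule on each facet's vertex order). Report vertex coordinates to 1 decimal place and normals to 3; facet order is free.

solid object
 facet normal 0.596 0.713 0.369
  outer loop
   vertex 2.4 1.7 3.8
   vertex 3.8 1.1 2.7
   vertex 1.8 3.6 1.1
  endloop
 endfacet
 facet normal -0.142 0.855 -0.499
  outer loop
   vertex 0.8 3.2 0.7
   vertex 0.5 3.5 1.3
   vertex 1.8 3.6 1.1
  endloop
 endfacet
 facet normal 0.435 -0.212 -0.875
  outer loop
   vertex 0.8 3.2 0.7
   vertex 1.8 3.6 1.1
   vertex 3.8 1.1 2.7
  endloop
 endfacet
 facet normal -0.405 -0.914 -0.016
  outer loop
   vertex 1.5 2.1 3.7
   vertex 3.8 1.1 2.7
   vertex 2.4 1.7 3.8
  endloop
 endfacet
 facet normal -0.464 -0.861 -0.207
  outer loop
   vertex 1.5 2.1 3.7
   vertex 0.8 3.2 0.7
   vertex 3.8 1.1 2.7
  endloop
 endfacet
 facet normal -0.762 -0.645 -0.059
  outer loop
   vertex 1.5 2.1 3.7
   vertex 0.5 3.5 1.3
   vertex 0.8 3.2 0.7
  endloop
 endfacet
 facet normal 0.010 0.866 0.501
  outer loop
   vertex 1.5 2.1 3.7
   vertex 1.8 3.6 1.1
   vertex 0.5 3.5 1.3
  endloop
 endfacet
 facet normal 0.304 0.810 0.502
  outer loop
   vertex 1.5 2.1 3.7
   vertex 2.4 1.7 3.8
   vertex 1.8 3.6 1.1
  endloop
 endfacet
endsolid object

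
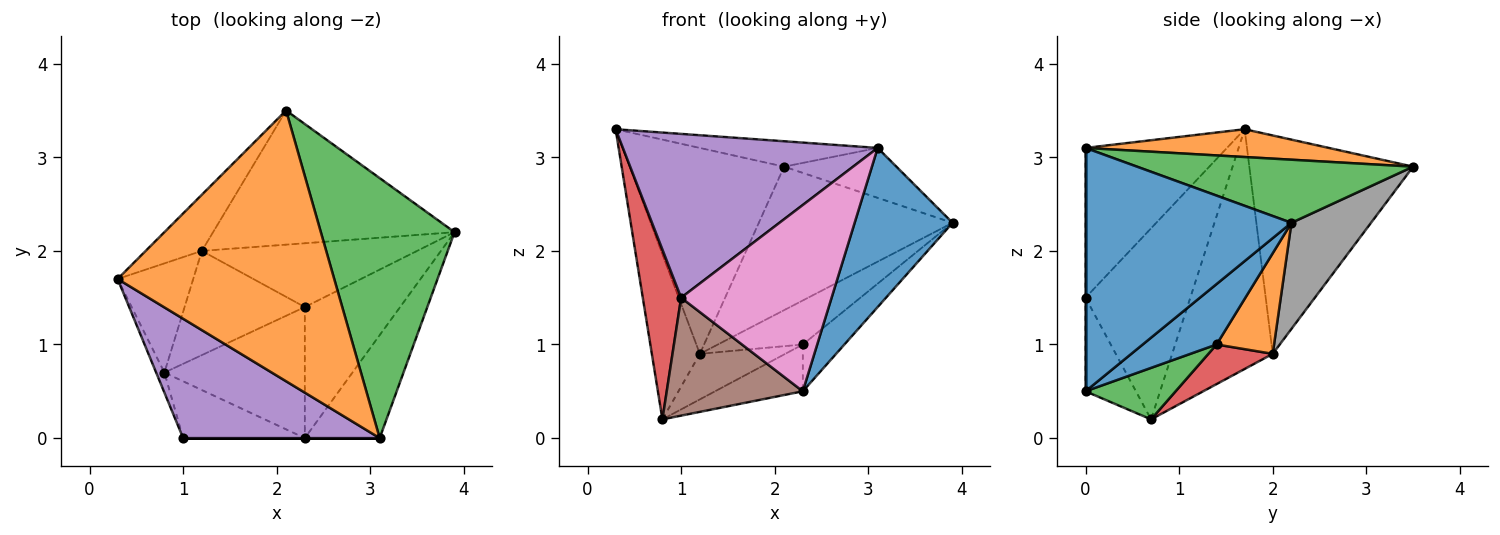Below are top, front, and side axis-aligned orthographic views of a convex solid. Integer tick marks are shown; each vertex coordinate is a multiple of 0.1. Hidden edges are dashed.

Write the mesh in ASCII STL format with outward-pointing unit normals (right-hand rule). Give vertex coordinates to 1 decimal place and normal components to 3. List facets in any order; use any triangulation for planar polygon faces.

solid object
 facet normal 0.870 -0.414 -0.268
  outer loop
   vertex 3.1 0.0 3.1
   vertex 2.3 0.0 0.5
   vertex 3.9 2.2 2.3
  endloop
 endfacet
 facet normal 0.127 0.093 0.988
  outer loop
   vertex 2.1 3.5 2.9
   vertex 0.3 1.7 3.3
   vertex 3.1 0.0 3.1
  endloop
 endfacet
 facet normal 0.421 0.171 0.891
  outer loop
   vertex 2.1 3.5 2.9
   vertex 3.1 0.0 3.1
   vertex 3.9 2.2 2.3
  endloop
 endfacet
 facet normal -0.938 -0.343 -0.041
  outer loop
   vertex 1.0 0.0 1.5
   vertex 0.3 1.7 3.3
   vertex 0.8 0.7 0.2
  endloop
 endfacet
 facet normal -0.409 -0.737 0.537
  outer loop
   vertex 1.0 0.0 1.5
   vertex 3.1 0.0 3.1
   vertex 0.3 1.7 3.3
  endloop
 endfacet
 facet normal -0.317 -0.855 -0.412
  outer loop
   vertex 1.0 0.0 1.5
   vertex 0.8 0.7 0.2
   vertex 2.3 0.0 0.5
  endloop
 endfacet
 facet normal 0.000 -1.000 0.000
  outer loop
   vertex 1.0 0.0 1.5
   vertex 2.3 0.0 0.5
   vertex 3.1 0.0 3.1
  endloop
 endfacet
 facet normal 0.287 0.700 -0.654
  outer loop
   vertex 1.2 2.0 0.9
   vertex 2.1 3.5 2.9
   vertex 3.9 2.2 2.3
  endloop
 endfacet
 facet normal -0.868 0.414 -0.274
  outer loop
   vertex 1.2 2.0 0.9
   vertex 0.8 0.7 0.2
   vertex 0.3 1.7 3.3
  endloop
 endfacet
 facet normal -0.715 0.674 -0.184
  outer loop
   vertex 1.2 2.0 0.9
   vertex 0.3 1.7 3.3
   vertex 2.1 3.5 2.9
  endloop
 endfacet
 facet normal 0.513 0.289 -0.809
  outer loop
   vertex 2.3 1.4 1.0
   vertex 3.9 2.2 2.3
   vertex 2.3 0.0 0.5
  endloop
 endfacet
 facet normal 0.359 0.530 -0.768
  outer loop
   vertex 2.3 1.4 1.0
   vertex 1.2 2.0 0.9
   vertex 3.9 2.2 2.3
  endloop
 endfacet
 facet normal 0.326 0.318 -0.890
  outer loop
   vertex 2.3 1.4 1.0
   vertex 2.3 0.0 0.5
   vertex 0.8 0.7 0.2
  endloop
 endfacet
 facet normal 0.289 0.383 -0.877
  outer loop
   vertex 2.3 1.4 1.0
   vertex 0.8 0.7 0.2
   vertex 1.2 2.0 0.9
  endloop
 endfacet
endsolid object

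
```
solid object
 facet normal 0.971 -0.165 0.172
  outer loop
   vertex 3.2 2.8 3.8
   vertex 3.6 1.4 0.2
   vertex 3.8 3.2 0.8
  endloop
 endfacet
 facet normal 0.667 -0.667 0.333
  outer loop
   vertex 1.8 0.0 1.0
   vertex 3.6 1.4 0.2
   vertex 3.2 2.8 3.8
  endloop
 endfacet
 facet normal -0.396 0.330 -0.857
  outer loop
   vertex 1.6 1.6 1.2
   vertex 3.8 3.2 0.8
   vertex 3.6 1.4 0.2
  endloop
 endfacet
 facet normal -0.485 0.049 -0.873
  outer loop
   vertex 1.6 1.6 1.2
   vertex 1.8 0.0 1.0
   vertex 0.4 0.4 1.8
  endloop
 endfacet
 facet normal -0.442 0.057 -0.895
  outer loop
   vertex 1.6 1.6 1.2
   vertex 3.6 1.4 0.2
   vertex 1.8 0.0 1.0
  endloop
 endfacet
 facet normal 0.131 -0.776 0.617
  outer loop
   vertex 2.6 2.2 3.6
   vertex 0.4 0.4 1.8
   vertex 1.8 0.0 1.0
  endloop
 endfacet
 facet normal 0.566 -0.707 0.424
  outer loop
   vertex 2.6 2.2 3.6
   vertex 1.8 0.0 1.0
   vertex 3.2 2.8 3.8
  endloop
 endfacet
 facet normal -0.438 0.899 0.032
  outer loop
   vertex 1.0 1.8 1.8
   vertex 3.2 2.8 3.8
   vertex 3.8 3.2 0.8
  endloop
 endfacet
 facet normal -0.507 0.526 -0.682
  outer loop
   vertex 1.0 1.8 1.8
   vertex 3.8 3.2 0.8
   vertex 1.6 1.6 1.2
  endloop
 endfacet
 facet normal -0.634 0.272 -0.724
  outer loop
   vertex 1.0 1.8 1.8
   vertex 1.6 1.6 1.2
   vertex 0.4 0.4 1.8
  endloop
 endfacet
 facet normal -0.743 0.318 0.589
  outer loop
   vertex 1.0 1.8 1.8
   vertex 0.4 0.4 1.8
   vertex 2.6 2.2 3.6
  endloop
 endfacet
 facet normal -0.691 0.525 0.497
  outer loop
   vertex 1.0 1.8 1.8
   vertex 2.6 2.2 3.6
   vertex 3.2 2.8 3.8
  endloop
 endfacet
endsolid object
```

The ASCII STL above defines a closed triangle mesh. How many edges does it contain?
18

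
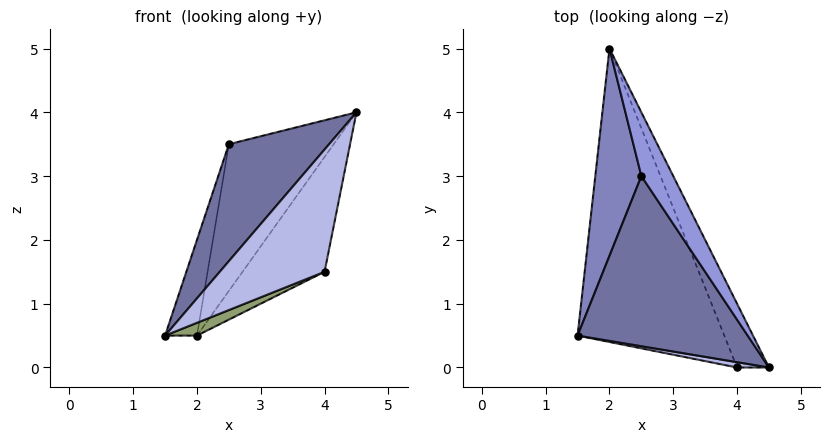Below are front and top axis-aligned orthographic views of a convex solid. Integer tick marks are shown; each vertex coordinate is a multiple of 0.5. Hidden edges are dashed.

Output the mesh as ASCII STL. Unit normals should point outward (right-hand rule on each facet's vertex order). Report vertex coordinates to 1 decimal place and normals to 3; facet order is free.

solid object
 facet normal -0.726 -0.390 0.567
  outer loop
   vertex 2.5 3.0 3.5
   vertex 1.5 0.5 0.5
   vertex 4.5 0.0 4.0
  endloop
 endfacet
 facet normal -0.967 0.107 0.233
  outer loop
   vertex 2.5 3.0 3.5
   vertex 2.0 5.0 0.5
   vertex 1.5 0.5 0.5
  endloop
 endfacet
 facet normal 0.787 0.566 0.246
  outer loop
   vertex 2.5 3.0 3.5
   vertex 4.5 0.0 4.0
   vertex 2.0 5.0 0.5
  endloop
 endfacet
 facet normal -0.212 -0.976 0.042
  outer loop
   vertex 4.0 0.0 1.5
   vertex 4.5 0.0 4.0
   vertex 1.5 0.5 0.5
  endloop
 endfacet
 facet normal 0.364 -0.040 -0.930
  outer loop
   vertex 4.0 0.0 1.5
   vertex 1.5 0.5 0.5
   vertex 2.0 5.0 0.5
  endloop
 endfacet
 facet normal 0.925 0.333 -0.185
  outer loop
   vertex 4.0 0.0 1.5
   vertex 2.0 5.0 0.5
   vertex 4.5 0.0 4.0
  endloop
 endfacet
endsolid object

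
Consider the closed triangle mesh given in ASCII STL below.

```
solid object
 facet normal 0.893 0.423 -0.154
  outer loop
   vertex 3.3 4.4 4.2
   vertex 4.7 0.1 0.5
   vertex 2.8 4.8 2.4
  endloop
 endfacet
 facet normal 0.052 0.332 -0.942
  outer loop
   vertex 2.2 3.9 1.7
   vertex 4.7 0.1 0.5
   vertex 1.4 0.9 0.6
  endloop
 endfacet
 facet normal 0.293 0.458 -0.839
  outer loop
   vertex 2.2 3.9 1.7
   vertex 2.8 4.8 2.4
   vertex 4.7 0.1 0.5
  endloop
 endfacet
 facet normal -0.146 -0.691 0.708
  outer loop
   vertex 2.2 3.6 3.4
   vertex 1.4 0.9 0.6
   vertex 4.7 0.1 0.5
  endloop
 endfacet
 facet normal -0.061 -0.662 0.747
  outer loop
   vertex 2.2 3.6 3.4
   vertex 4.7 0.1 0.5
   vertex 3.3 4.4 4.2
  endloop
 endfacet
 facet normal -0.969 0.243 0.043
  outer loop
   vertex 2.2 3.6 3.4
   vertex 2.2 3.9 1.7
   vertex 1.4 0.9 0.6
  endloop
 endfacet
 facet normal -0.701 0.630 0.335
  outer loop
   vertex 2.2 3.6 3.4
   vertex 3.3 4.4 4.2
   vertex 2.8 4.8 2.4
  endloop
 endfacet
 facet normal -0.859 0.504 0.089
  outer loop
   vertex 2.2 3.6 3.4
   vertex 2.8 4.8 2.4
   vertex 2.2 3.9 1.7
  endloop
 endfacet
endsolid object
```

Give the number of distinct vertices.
6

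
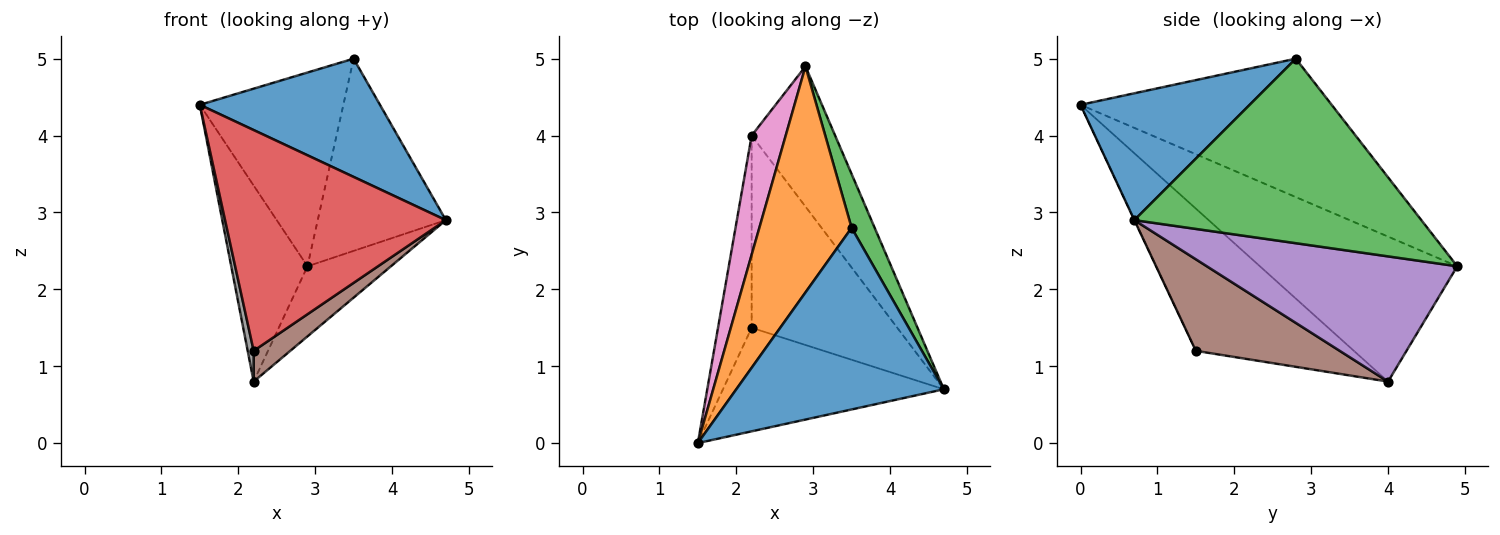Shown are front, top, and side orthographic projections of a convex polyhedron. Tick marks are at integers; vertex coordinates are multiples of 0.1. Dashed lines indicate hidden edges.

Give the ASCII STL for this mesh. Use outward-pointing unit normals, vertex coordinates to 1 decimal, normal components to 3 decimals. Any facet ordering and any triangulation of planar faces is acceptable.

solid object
 facet normal 0.456 -0.485 0.746
  outer loop
   vertex 3.5 2.8 5.0
   vertex 1.5 0.0 4.4
   vertex 4.7 0.7 2.9
  endloop
 endfacet
 facet normal -0.751 0.429 0.501
  outer loop
   vertex 3.5 2.8 5.0
   vertex 2.9 4.9 2.3
   vertex 1.5 0.0 4.4
  endloop
 endfacet
 facet normal 0.907 0.405 0.113
  outer loop
   vertex 3.5 2.8 5.0
   vertex 4.7 0.7 2.9
   vertex 2.9 4.9 2.3
  endloop
 endfacet
 facet normal -0.001 -0.905 -0.425
  outer loop
   vertex 2.2 1.5 1.2
   vertex 4.7 0.7 2.9
   vertex 1.5 0.0 4.4
  endloop
 endfacet
 facet normal 0.802 0.267 -0.535
  outer loop
   vertex 2.2 4.0 0.8
   vertex 2.9 4.9 2.3
   vertex 4.7 0.7 2.9
  endloop
 endfacet
 facet normal 0.527 -0.134 -0.839
  outer loop
   vertex 2.2 4.0 0.8
   vertex 4.7 0.7 2.9
   vertex 2.2 1.5 1.2
  endloop
 endfacet
 facet normal -0.911 0.352 0.214
  outer loop
   vertex 2.2 4.0 0.8
   vertex 1.5 0.0 4.4
   vertex 2.9 4.9 2.3
  endloop
 endfacet
 facet normal -0.972 -0.037 -0.230
  outer loop
   vertex 2.2 4.0 0.8
   vertex 2.2 1.5 1.2
   vertex 1.5 0.0 4.4
  endloop
 endfacet
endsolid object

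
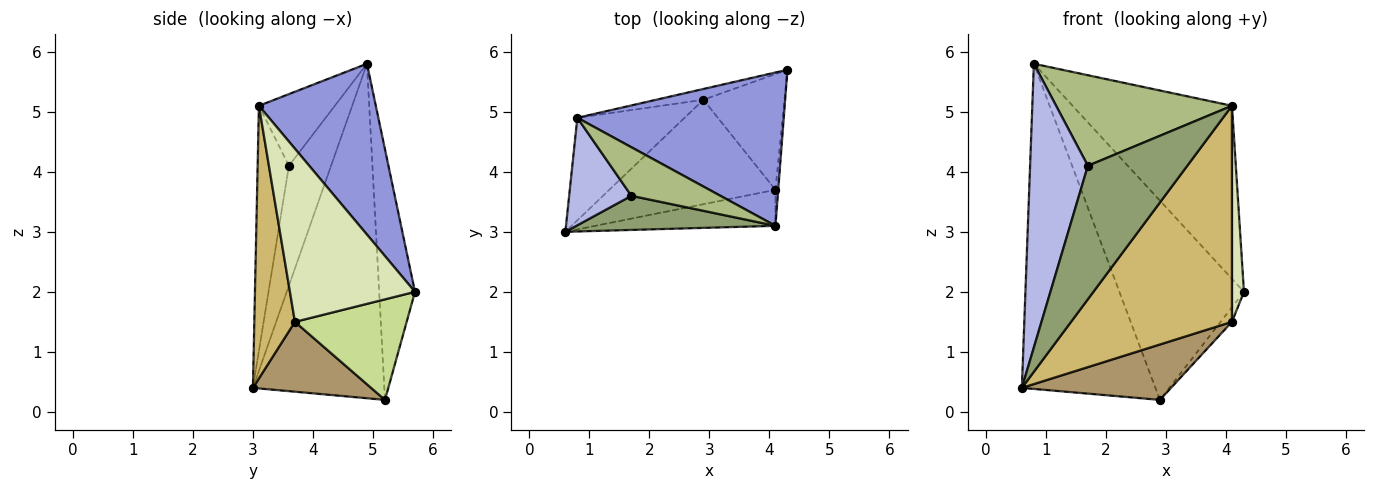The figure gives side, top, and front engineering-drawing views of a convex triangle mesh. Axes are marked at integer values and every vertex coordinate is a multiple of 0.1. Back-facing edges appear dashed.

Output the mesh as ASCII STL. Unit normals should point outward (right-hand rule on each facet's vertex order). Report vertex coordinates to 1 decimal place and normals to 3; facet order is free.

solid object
 facet normal -0.684 0.695 -0.219
  outer loop
   vertex 2.9 5.2 0.2
   vertex 0.6 3.0 0.4
   vertex 0.8 4.9 5.8
  endloop
 endfacet
 facet normal -0.276 0.960 -0.052
  outer loop
   vertex 2.9 5.2 0.2
   vertex 0.8 4.9 5.8
   vertex 4.3 5.7 2.0
  endloop
 endfacet
 facet normal 0.481 0.656 0.581
  outer loop
   vertex 4.1 3.1 5.1
   vertex 4.3 5.7 2.0
   vertex 0.8 4.9 5.8
  endloop
 endfacet
 facet normal -0.563 -0.773 0.293
  outer loop
   vertex 1.7 3.6 4.1
   vertex 0.8 4.9 5.8
   vertex 0.6 3.0 0.4
  endloop
 endfacet
 facet normal -0.292 -0.927 0.237
  outer loop
   vertex 1.7 3.6 4.1
   vertex 0.6 3.0 0.4
   vertex 4.1 3.1 5.1
  endloop
 endfacet
 facet normal -0.356 -0.824 0.442
  outer loop
   vertex 1.7 3.6 4.1
   vertex 4.1 3.1 5.1
   vertex 0.8 4.9 5.8
  endloop
 endfacet
 facet normal 0.776 0.079 -0.626
  outer loop
   vertex 4.1 3.7 1.5
   vertex 2.9 5.2 0.2
   vertex 4.3 5.7 2.0
  endloop
 endfacet
 facet normal 0.995 -0.096 -0.016
  outer loop
   vertex 4.1 3.7 1.5
   vertex 4.3 5.7 2.0
   vertex 4.1 3.1 5.1
  endloop
 endfacet
 facet normal 0.348 -0.439 -0.828
  outer loop
   vertex 4.1 3.7 1.5
   vertex 0.6 3.0 0.4
   vertex 2.9 5.2 0.2
  endloop
 endfacet
 facet normal 0.242 -0.957 -0.160
  outer loop
   vertex 4.1 3.7 1.5
   vertex 4.1 3.1 5.1
   vertex 0.6 3.0 0.4
  endloop
 endfacet
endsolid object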